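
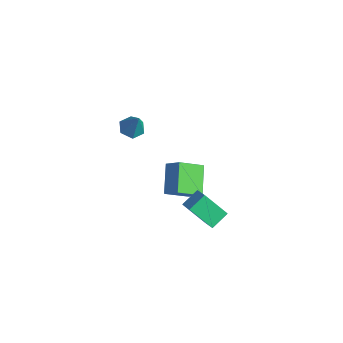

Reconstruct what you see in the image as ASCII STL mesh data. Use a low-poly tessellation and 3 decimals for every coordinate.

solid 
facet normal -0.674 0.460 0.578
outer loop
vertex 0.41 2.697 2.746
vertex 0.651 4.186 1.841
vertex -0.519 2.354 1.935
endloop
endfacet
facet normal -0.137 -0.847 0.514
outer loop
vertex 0.829 1.434 0.779
vertex 0.41 2.697 2.746
vertex -0.519 2.354 1.935
endloop
endfacet
facet normal -0.674 0.460 0.578
outer loop
vertex -0.519 2.354 1.935
vertex 0.651 4.186 1.841
vertex -0.278 3.844 1.03
endloop
endfacet
facet normal -0.726 -0.267 -0.634
outer loop
vertex -0.278 3.844 1.03
vertex 0.829 1.434 0.779
vertex -0.519 2.354 1.935
endloop
endfacet
facet normal 0.726 0.268 0.634
outer loop
vertex 0.41 2.697 2.746
vertex 1.999 3.266 0.685
vertex 0.651 4.186 1.841
endloop
endfacet
facet normal -0.137 -0.847 0.514
outer loop
vertex 1.758 1.776 1.59
vertex 0.41 2.697 2.746
vertex 0.829 1.434 0.779
endloop
endfacet
facet normal 0.726 0.267 0.634
outer loop
vertex 1.758 1.776 1.59
vertex 1.999 3.266 0.685
vertex 0.41 2.697 2.746
endloop
endfacet
facet normal 0.137 0.847 -0.514
outer loop
vertex 0.651 4.186 1.841
vertex 1.999 3.266 0.685
vertex -0.278 3.844 1.03
endloop
endfacet
facet normal -0.726 -0.268 -0.633
outer loop
vertex 1.07 2.923 -0.126
vertex 0.829 1.434 0.779
vertex -0.278 3.844 1.03
endloop
endfacet
facet normal 0.137 0.846 -0.515
outer loop
vertex -0.278 3.844 1.03
vertex 1.999 3.266 0.685
vertex 1.07 2.923 -0.126
endloop
endfacet
facet normal 0.674 -0.460 -0.578
outer loop
vertex 1.07 2.923 -0.126
vertex 1.758 1.776 1.59
vertex 0.829 1.434 0.779
endloop
endfacet
facet normal 0.674 -0.460 -0.578
outer loop
vertex 1.999 3.266 0.685
vertex 1.758 1.776 1.59
vertex 1.07 2.923 -0.126
endloop
endfacet
facet normal -0.845 0.150 -0.513
outer loop
vertex 2.487 2.619 2.03
vertex 3.47 3.517 0.674
vertex 2.657 1.533 1.434
endloop
endfacet
facet normal -0.517 -0.473 0.714
outer loop
vertex 3.73 1.343 2.086
vertex 2.487 2.619 2.03
vertex 2.657 1.533 1.434
endloop
endfacet
facet normal -0.845 0.150 -0.513
outer loop
vertex 2.657 1.533 1.434
vertex 3.47 3.517 0.674
vertex 3.639 2.431 0.078
endloop
endfacet
facet normal 0.136 -0.868 -0.477
outer loop
vertex 3.639 2.431 0.078
vertex 3.73 1.343 2.086
vertex 2.657 1.533 1.434
endloop
endfacet
facet normal -0.136 0.869 0.477
outer loop
vertex 2.487 2.619 2.03
vertex 4.543 3.327 1.326
vertex 3.47 3.517 0.674
endloop
endfacet
facet normal -0.517 -0.472 0.714
outer loop
vertex 3.561 2.429 2.682
vertex 2.487 2.619 2.03
vertex 3.73 1.343 2.086
endloop
endfacet
facet normal -0.136 0.868 0.477
outer loop
vertex 3.561 2.429 2.682
vertex 4.543 3.327 1.326
vertex 2.487 2.619 2.03
endloop
endfacet
facet normal 0.517 0.472 -0.714
outer loop
vertex 3.47 3.517 0.674
vertex 4.543 3.327 1.326
vertex 3.639 2.431 0.078
endloop
endfacet
facet normal 0.136 -0.868 -0.477
outer loop
vertex 4.713 2.241 0.73
vertex 3.73 1.343 2.086
vertex 3.639 2.431 0.078
endloop
endfacet
facet normal 0.517 0.473 -0.714
outer loop
vertex 3.639 2.431 0.078
vertex 4.543 3.327 1.326
vertex 4.713 2.241 0.73
endloop
endfacet
facet normal 0.845 -0.150 0.513
outer loop
vertex 4.713 2.241 0.73
vertex 3.561 2.429 2.682
vertex 3.73 1.343 2.086
endloop
endfacet
facet normal 0.845 -0.149 0.513
outer loop
vertex 4.543 3.327 1.326
vertex 3.561 2.429 2.682
vertex 4.713 2.241 0.73
endloop
endfacet
facet normal -0.432 -0.051 -0.900
outer loop
vertex -3.588 2.697 1.957
vertex -4.177 2.217 2.267
vertex -4.27 3.032 2.265
endloop
endfacet
facet normal 0.491 0.858 0.154
outer loop
vertex -3.588 2.697 1.957
vertex -4.27 3.032 2.265
vertex -3.463 2.303 3.753
endloop
endfacet
facet normal -0.432 -0.051 -0.900
outer loop
vertex -4.27 3.032 2.265
vertex -4.177 2.217 2.267
vertex -4.859 2.552 2.575
endloop
endfacet
facet normal -0.331 0.764 0.554
outer loop
vertex -4.27 3.032 2.265
vertex -4.859 2.552 2.575
vertex -3.463 2.303 3.753
endloop
endfacet
facet normal -0.433 -0.053 -0.900
outer loop
vertex -4.859 2.552 2.575
vertex -4.177 2.217 2.267
vertex -4.765 1.737 2.578
endloop
endfacet
facet normal -0.651 -0.072 0.756
outer loop
vertex -4.859 2.552 2.575
vertex -4.765 1.737 2.578
vertex -3.463 2.303 3.753
endloop
endfacet
facet normal -0.433 -0.052 -0.900
outer loop
vertex -4.765 1.737 2.578
vertex -4.177 2.217 2.267
vertex -4.083 1.402 2.269
endloop
endfacet
facet normal -0.148 -0.817 0.558
outer loop
vertex -4.765 1.737 2.578
vertex -4.083 1.402 2.269
vertex -3.463 2.303 3.753
endloop
endfacet
facet normal -0.432 -0.052 -0.900
outer loop
vertex -4.083 1.402 2.269
vertex -4.177 2.217 2.267
vertex -3.495 1.882 1.959
endloop
endfacet
facet normal 0.673 -0.723 0.158
outer loop
vertex -4.083 1.402 2.269
vertex -3.495 1.882 1.959
vertex -3.463 2.303 3.753
endloop
endfacet
facet normal -0.432 -0.051 -0.900
outer loop
vertex -3.495 1.882 1.959
vertex -4.177 2.217 2.267
vertex -3.588 2.697 1.957
endloop
endfacet
facet normal 0.993 0.113 -0.044
outer loop
vertex -3.495 1.882 1.959
vertex -3.588 2.697 1.957
vertex -3.463 2.303 3.753
endloop
endfacet

endsolid


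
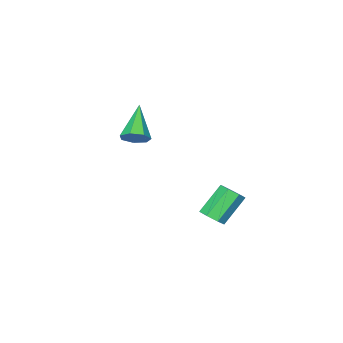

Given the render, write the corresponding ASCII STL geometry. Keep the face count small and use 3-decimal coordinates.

solid 
facet normal 0.583 0.508 -0.634
outer loop
vertex 3.199 -2.97 0.854
vertex 2.721 -3.142 0.276
vertex 2.704 -2.534 0.748
endloop
endfacet
facet normal 0.139 0.380 0.915
outer loop
vertex 3.199 -2.97 0.854
vertex 2.704 -2.534 0.748
vertex 1.459 -4.238 1.644
endloop
endfacet
facet normal 0.584 0.508 -0.633
outer loop
vertex 2.704 -2.534 0.748
vertex 2.721 -3.142 0.276
vertex 2.222 -2.555 0.287
endloop
endfacet
facet normal -0.531 0.665 0.525
outer loop
vertex 2.704 -2.534 0.748
vertex 2.222 -2.555 0.287
vertex 1.459 -4.238 1.644
endloop
endfacet
facet normal 0.584 0.508 -0.633
outer loop
vertex 2.222 -2.555 0.287
vertex 2.721 -3.142 0.276
vertex 2.115 -3.018 -0.183
endloop
endfacet
facet normal -0.936 0.332 -0.114
outer loop
vertex 2.222 -2.555 0.287
vertex 2.115 -3.018 -0.183
vertex 1.459 -4.238 1.644
endloop
endfacet
facet normal 0.584 0.508 -0.634
outer loop
vertex 2.115 -3.018 -0.183
vertex 2.721 -3.142 0.276
vertex 2.464 -3.574 -0.307
endloop
endfacet
facet normal -0.770 -0.367 -0.522
outer loop
vertex 2.115 -3.018 -0.183
vertex 2.464 -3.574 -0.307
vertex 1.459 -4.238 1.644
endloop
endfacet
facet normal 0.584 0.508 -0.634
outer loop
vertex 2.464 -3.574 -0.307
vertex 2.721 -3.142 0.276
vertex 3.006 -3.804 0.008
endloop
endfacet
facet normal -0.158 -0.907 -0.390
outer loop
vertex 2.464 -3.574 -0.307
vertex 3.006 -3.804 0.008
vertex 1.459 -4.238 1.644
endloop
endfacet
facet normal 0.584 0.508 -0.633
outer loop
vertex 3.006 -3.804 0.008
vertex 2.721 -3.142 0.276
vertex 3.333 -3.536 0.525
endloop
endfacet
facet normal 0.438 -0.881 0.180
outer loop
vertex 3.006 -3.804 0.008
vertex 3.333 -3.536 0.525
vertex 1.459 -4.238 1.644
endloop
endfacet
facet normal 0.584 0.507 -0.634
outer loop
vertex 3.333 -3.536 0.525
vertex 2.721 -3.142 0.276
vertex 3.199 -2.97 0.854
endloop
endfacet
facet normal 0.570 -0.308 0.762
outer loop
vertex 3.333 -3.536 0.525
vertex 3.199 -2.97 0.854
vertex 1.459 -4.238 1.644
endloop
endfacet
facet normal 0.677 -0.068 -0.733
outer loop
vertex 3.8 2.374 -1.798
vertex 3.412 2.769 -2.193
vertex 3.902 2.954 -1.758
endloop
endfacet
facet normal 0.716 -0.173 0.677
outer loop
vertex 3.8 2.374 -1.798
vertex 3.902 2.954 -1.758
vertex 2.596 2.495 -0.493
endloop
endfacet
facet normal 0.716 -0.173 0.677
outer loop
vertex 2.596 2.495 -0.493
vertex 3.902 2.954 -1.758
vertex 2.698 3.075 -0.453
endloop
endfacet
facet normal -0.676 0.068 0.734
outer loop
vertex 2.596 2.495 -0.493
vertex 2.698 3.075 -0.453
vertex 2.208 2.891 -0.887
endloop
endfacet
facet normal 0.677 -0.069 -0.733
outer loop
vertex 3.902 2.954 -1.758
vertex 3.412 2.769 -2.193
vertex 3.635 3.395 -2.046
endloop
endfacet
facet normal 0.581 0.661 0.474
outer loop
vertex 3.902 2.954 -1.758
vertex 3.635 3.395 -2.046
vertex 2.698 3.075 -0.453
endloop
endfacet
facet normal 0.581 0.661 0.475
outer loop
vertex 2.698 3.075 -0.453
vertex 3.635 3.395 -2.046
vertex 2.431 3.516 -0.74
endloop
endfacet
facet normal -0.676 0.068 0.734
outer loop
vertex 2.698 3.075 -0.453
vertex 2.431 3.516 -0.74
vertex 2.208 2.891 -0.887
endloop
endfacet
facet normal 0.676 -0.069 -0.734
outer loop
vertex 3.635 3.395 -2.046
vertex 3.412 2.769 -2.193
vertex 3.2 3.365 -2.444
endloop
endfacet
facet normal 0.009 0.996 -0.084
outer loop
vertex 3.635 3.395 -2.046
vertex 3.2 3.365 -2.444
vertex 2.431 3.516 -0.74
endloop
endfacet
facet normal 0.009 0.996 -0.084
outer loop
vertex 2.431 3.516 -0.74
vertex 3.2 3.365 -2.444
vertex 1.996 3.486 -1.138
endloop
endfacet
facet normal -0.676 0.069 0.734
outer loop
vertex 2.431 3.516 -0.74
vertex 1.996 3.486 -1.138
vertex 2.208 2.891 -0.887
endloop
endfacet
facet normal 0.676 -0.068 -0.733
outer loop
vertex 3.2 3.365 -2.444
vertex 3.412 2.769 -2.193
vertex 2.925 2.886 -2.653
endloop
endfacet
facet normal -0.571 0.581 -0.580
outer loop
vertex 3.2 3.365 -2.444
vertex 2.925 2.886 -2.653
vertex 1.996 3.486 -1.138
endloop
endfacet
facet normal -0.570 0.582 -0.580
outer loop
vertex 1.996 3.486 -1.138
vertex 2.925 2.886 -2.653
vertex 1.721 3.008 -1.347
endloop
endfacet
facet normal -0.676 0.068 0.733
outer loop
vertex 1.996 3.486 -1.138
vertex 1.721 3.008 -1.347
vertex 2.208 2.891 -0.887
endloop
endfacet
facet normal 0.676 -0.069 -0.733
outer loop
vertex 2.925 2.886 -2.653
vertex 3.412 2.769 -2.193
vertex 3.017 2.32 -2.515
endloop
endfacet
facet normal -0.720 -0.273 -0.638
outer loop
vertex 2.925 2.886 -2.653
vertex 3.017 2.32 -2.515
vertex 1.721 3.008 -1.347
endloop
endfacet
facet normal -0.720 -0.271 -0.639
outer loop
vertex 1.721 3.008 -1.347
vertex 3.017 2.32 -2.515
vertex 1.813 2.441 -1.21
endloop
endfacet
facet normal -0.676 0.067 0.733
outer loop
vertex 1.721 3.008 -1.347
vertex 1.813 2.441 -1.21
vertex 2.208 2.891 -0.887
endloop
endfacet
facet normal 0.676 -0.069 -0.734
outer loop
vertex 3.017 2.32 -2.515
vertex 3.412 2.769 -2.193
vertex 3.406 2.092 -2.135
endloop
endfacet
facet normal -0.327 -0.920 -0.217
outer loop
vertex 3.017 2.32 -2.515
vertex 3.406 2.092 -2.135
vertex 1.813 2.441 -1.21
endloop
endfacet
facet normal -0.327 -0.920 -0.217
outer loop
vertex 1.813 2.441 -1.21
vertex 3.406 2.092 -2.135
vertex 2.202 2.213 -0.83
endloop
endfacet
facet normal -0.677 0.068 0.733
outer loop
vertex 1.813 2.441 -1.21
vertex 2.202 2.213 -0.83
vertex 2.208 2.891 -0.887
endloop
endfacet
facet normal 0.676 -0.069 -0.733
outer loop
vertex 3.406 2.092 -2.135
vertex 3.412 2.769 -2.193
vertex 3.8 2.374 -1.798
endloop
endfacet
facet normal 0.312 -0.876 0.369
outer loop
vertex 3.406 2.092 -2.135
vertex 3.8 2.374 -1.798
vertex 2.202 2.213 -0.83
endloop
endfacet
facet normal 0.312 -0.876 0.369
outer loop
vertex 2.202 2.213 -0.83
vertex 3.8 2.374 -1.798
vertex 2.596 2.495 -0.493
endloop
endfacet
facet normal -0.676 0.068 0.734
outer loop
vertex 2.202 2.213 -0.83
vertex 2.596 2.495 -0.493
vertex 2.208 2.891 -0.887
endloop
endfacet

endsolid


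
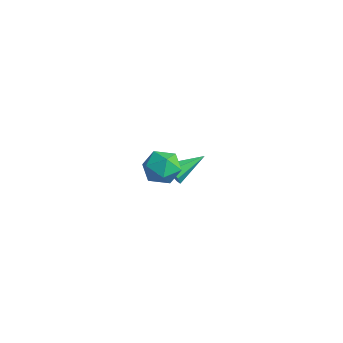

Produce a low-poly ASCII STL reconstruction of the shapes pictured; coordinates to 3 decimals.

solid 
facet normal -0.956 -0.019 0.293
outer loop
vertex 2.921 -3.481 3.138
vertex 2.922 -4.394 3.082
vertex 3.154 -3.984 3.866
endloop
endfacet
facet normal -0.615 0.542 0.572
outer loop
vertex 2.921 -3.481 3.138
vertex 3.154 -3.984 3.866
vertex 3.629 -3.229 3.661
endloop
endfacet
facet normal -0.357 0.934 0.033
outer loop
vertex 2.921 -3.481 3.138
vertex 3.629 -3.229 3.661
vertex 3.69 -3.173 2.75
endloop
endfacet
facet normal -0.538 0.613 -0.579
outer loop
vertex 2.921 -3.481 3.138
vertex 3.69 -3.173 2.75
vertex 3.254 -3.893 2.392
endloop
endfacet
facet normal -0.908 0.025 -0.419
outer loop
vertex 2.921 -3.481 3.138
vertex 3.254 -3.893 2.392
vertex 2.922 -4.394 3.082
endloop
endfacet
facet normal -0.064 0.299 0.952
outer loop
vertex 3.629 -3.229 3.661
vertex 3.154 -3.984 3.866
vertex 4.066 -3.987 3.928
endloop
endfacet
facet normal -0.615 -0.610 0.501
outer loop
vertex 3.154 -3.984 3.866
vertex 2.922 -4.394 3.082
vertex 3.63 -4.707 3.57
endloop
endfacet
facet normal -0.537 -0.538 -0.649
outer loop
vertex 2.922 -4.394 3.082
vertex 3.254 -3.893 2.392
vertex 3.691 -4.651 2.659
endloop
endfacet
facet normal 0.063 0.413 -0.908
outer loop
vertex 3.254 -3.893 2.392
vertex 3.69 -3.173 2.75
vertex 4.166 -3.896 2.454
endloop
endfacet
facet normal 0.356 0.931 0.081
outer loop
vertex 3.69 -3.173 2.75
vertex 3.629 -3.229 3.661
vertex 4.398 -3.486 3.238
endloop
endfacet
facet normal 0.538 -0.613 0.579
outer loop
vertex 4.399 -4.399 3.182
vertex 4.066 -3.987 3.928
vertex 3.63 -4.707 3.57
endloop
endfacet
facet normal 0.357 -0.934 -0.033
outer loop
vertex 4.399 -4.399 3.182
vertex 3.63 -4.707 3.57
vertex 3.691 -4.651 2.659
endloop
endfacet
facet normal 0.615 -0.542 -0.572
outer loop
vertex 4.399 -4.399 3.182
vertex 3.691 -4.651 2.659
vertex 4.166 -3.896 2.454
endloop
endfacet
facet normal 0.956 0.019 -0.293
outer loop
vertex 4.399 -4.399 3.182
vertex 4.166 -3.896 2.454
vertex 4.398 -3.486 3.238
endloop
endfacet
facet normal 0.908 -0.025 0.419
outer loop
vertex 4.399 -4.399 3.182
vertex 4.398 -3.486 3.238
vertex 4.066 -3.987 3.928
endloop
endfacet
facet normal -0.063 -0.413 0.908
outer loop
vertex 3.63 -4.707 3.57
vertex 4.066 -3.987 3.928
vertex 3.154 -3.984 3.866
endloop
endfacet
facet normal -0.356 -0.931 -0.081
outer loop
vertex 3.691 -4.651 2.659
vertex 3.63 -4.707 3.57
vertex 2.922 -4.394 3.082
endloop
endfacet
facet normal 0.064 -0.299 -0.952
outer loop
vertex 4.166 -3.896 2.454
vertex 3.691 -4.651 2.659
vertex 3.254 -3.893 2.392
endloop
endfacet
facet normal 0.615 0.610 -0.501
outer loop
vertex 4.398 -3.486 3.238
vertex 4.166 -3.896 2.454
vertex 3.69 -3.173 2.75
endloop
endfacet
facet normal 0.537 0.538 0.649
outer loop
vertex 4.066 -3.987 3.928
vertex 4.398 -3.486 3.238
vertex 3.629 -3.229 3.661
endloop
endfacet
facet normal -0.147 -0.919 -0.365
outer loop
vertex -1.503 0.239 -2.134
vertex -1.781 0.502 -2.684
vertex -1.137 0.354 -2.571
endloop
endfacet
facet normal 0.770 -0.026 0.638
outer loop
vertex -1.503 0.239 -2.134
vertex -1.137 0.354 -2.571
vertex -1.519 2.138 -2.036
endloop
endfacet
facet normal -0.147 -0.919 -0.364
outer loop
vertex -1.137 0.354 -2.571
vertex -1.781 0.502 -2.684
vertex -1.256 0.58 -3.093
endloop
endfacet
facet normal 0.964 0.241 -0.115
outer loop
vertex -1.137 0.354 -2.571
vertex -1.256 0.58 -3.093
vertex -1.519 2.138 -2.036
endloop
endfacet
facet normal -0.147 -0.920 -0.364
outer loop
vertex -1.256 0.58 -3.093
vertex -1.781 0.502 -2.684
vertex -1.77 0.747 -3.308
endloop
endfacet
facet normal 0.468 0.549 -0.693
outer loop
vertex -1.256 0.58 -3.093
vertex -1.77 0.747 -3.308
vertex -1.519 2.138 -2.036
endloop
endfacet
facet normal -0.147 -0.920 -0.364
outer loop
vertex -1.77 0.747 -3.308
vertex -1.781 0.502 -2.684
vertex -2.292 0.729 -3.052
endloop
endfacet
facet normal -0.347 0.666 -0.660
outer loop
vertex -1.77 0.747 -3.308
vertex -2.292 0.729 -3.052
vertex -1.519 2.138 -2.036
endloop
endfacet
facet normal -0.146 -0.920 -0.364
outer loop
vertex -2.292 0.729 -3.052
vertex -1.781 0.502 -2.684
vertex -2.429 0.54 -2.52
endloop
endfacet
facet normal -0.863 0.504 -0.043
outer loop
vertex -2.292 0.729 -3.052
vertex -2.429 0.54 -2.52
vertex -1.519 2.138 -2.036
endloop
endfacet
facet normal -0.146 -0.920 -0.365
outer loop
vertex -2.429 0.54 -2.52
vertex -1.781 0.502 -2.684
vertex -2.078 0.322 -2.111
endloop
endfacet
facet normal -0.695 0.185 0.695
outer loop
vertex -2.429 0.54 -2.52
vertex -2.078 0.322 -2.111
vertex -1.519 2.138 -2.036
endloop
endfacet
facet normal -0.147 -0.919 -0.365
outer loop
vertex -2.078 0.322 -2.111
vertex -1.781 0.502 -2.684
vertex -1.503 0.239 -2.134
endloop
endfacet
facet normal 0.033 -0.051 0.998
outer loop
vertex -2.078 0.322 -2.111
vertex -1.503 0.239 -2.134
vertex -1.519 2.138 -2.036
endloop
endfacet

endsolid


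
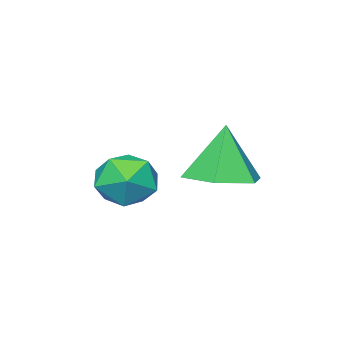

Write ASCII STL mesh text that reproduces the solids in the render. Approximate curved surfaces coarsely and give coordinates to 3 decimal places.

solid 
facet normal -0.759 0.150 0.633
outer loop
vertex 2.71 2.085 2.762
vertex 3.07 1.46 3.342
vertex 3.308 2.351 3.416
endloop
endfacet
facet normal -0.616 0.743 0.261
outer loop
vertex 2.71 2.085 2.762
vertex 3.308 2.351 3.416
vertex 3.369 2.702 2.562
endloop
endfacet
facet normal -0.683 0.590 -0.431
outer loop
vertex 2.71 2.085 2.762
vertex 3.369 2.702 2.562
vertex 3.168 2.029 1.96
endloop
endfacet
facet normal -0.867 -0.098 -0.488
outer loop
vertex 2.71 2.085 2.762
vertex 3.168 2.029 1.96
vertex 2.983 1.261 2.442
endloop
endfacet
facet normal -0.914 -0.369 0.170
outer loop
vertex 2.71 2.085 2.762
vertex 2.983 1.261 2.442
vertex 3.07 1.46 3.342
endloop
endfacet
facet normal 0.064 0.921 0.383
outer loop
vertex 3.369 2.702 2.562
vertex 3.308 2.351 3.416
vertex 4.137 2.459 3.018
endloop
endfacet
facet normal -0.167 -0.037 0.985
outer loop
vertex 3.308 2.351 3.416
vertex 3.07 1.46 3.342
vertex 3.952 1.691 3.5
endloop
endfacet
facet normal -0.417 -0.878 0.234
outer loop
vertex 3.07 1.46 3.342
vertex 2.983 1.261 2.442
vertex 3.751 1.018 2.898
endloop
endfacet
facet normal -0.342 -0.439 -0.831
outer loop
vertex 2.983 1.261 2.442
vertex 3.168 2.029 1.96
vertex 3.812 1.369 2.044
endloop
endfacet
facet normal -0.044 0.673 -0.738
outer loop
vertex 3.168 2.029 1.96
vertex 3.369 2.702 2.562
vertex 4.05 2.26 2.118
endloop
endfacet
facet normal 0.867 0.098 0.488
outer loop
vertex 4.41 1.635 2.698
vertex 4.137 2.459 3.018
vertex 3.952 1.691 3.5
endloop
endfacet
facet normal 0.683 -0.590 0.431
outer loop
vertex 4.41 1.635 2.698
vertex 3.952 1.691 3.5
vertex 3.751 1.018 2.898
endloop
endfacet
facet normal 0.616 -0.743 -0.261
outer loop
vertex 4.41 1.635 2.698
vertex 3.751 1.018 2.898
vertex 3.812 1.369 2.044
endloop
endfacet
facet normal 0.759 -0.150 -0.633
outer loop
vertex 4.41 1.635 2.698
vertex 3.812 1.369 2.044
vertex 4.05 2.26 2.118
endloop
endfacet
facet normal 0.914 0.369 -0.170
outer loop
vertex 4.41 1.635 2.698
vertex 4.05 2.26 2.118
vertex 4.137 2.459 3.018
endloop
endfacet
facet normal 0.342 0.439 0.831
outer loop
vertex 3.952 1.691 3.5
vertex 4.137 2.459 3.018
vertex 3.308 2.351 3.416
endloop
endfacet
facet normal 0.044 -0.673 0.738
outer loop
vertex 3.751 1.018 2.898
vertex 3.952 1.691 3.5
vertex 3.07 1.46 3.342
endloop
endfacet
facet normal -0.064 -0.921 -0.383
outer loop
vertex 3.812 1.369 2.044
vertex 3.751 1.018 2.898
vertex 2.983 1.261 2.442
endloop
endfacet
facet normal 0.167 0.037 -0.985
outer loop
vertex 4.05 2.26 2.118
vertex 3.812 1.369 2.044
vertex 3.168 2.029 1.96
endloop
endfacet
facet normal 0.417 0.878 -0.234
outer loop
vertex 4.137 2.459 3.018
vertex 4.05 2.26 2.118
vertex 3.369 2.702 2.562
endloop
endfacet
facet normal 0.196 0.079 -0.977
outer loop
vertex 3.42 3.51 3.231
vertex 2.539 3.984 3.093
vertex 3.372 4.516 3.303
endloop
endfacet
facet normal 0.771 -0.009 0.637
outer loop
vertex 3.42 3.51 3.231
vertex 3.372 4.516 3.303
vertex 2.221 3.856 4.687
endloop
endfacet
facet normal 0.196 0.079 -0.977
outer loop
vertex 3.372 4.516 3.303
vertex 2.539 3.984 3.093
vertex 2.491 4.991 3.165
endloop
endfacet
facet normal 0.303 0.737 0.604
outer loop
vertex 3.372 4.516 3.303
vertex 2.491 4.991 3.165
vertex 2.221 3.856 4.687
endloop
endfacet
facet normal 0.196 0.079 -0.977
outer loop
vertex 2.491 4.991 3.165
vertex 2.539 3.984 3.093
vertex 1.658 4.459 2.955
endloop
endfacet
facet normal -0.561 0.708 0.429
outer loop
vertex 2.491 4.991 3.165
vertex 1.658 4.459 2.955
vertex 2.221 3.856 4.687
endloop
endfacet
facet normal 0.195 0.078 -0.978
outer loop
vertex 1.658 4.459 2.955
vertex 2.539 3.984 3.093
vertex 1.707 3.452 2.884
endloop
endfacet
facet normal -0.955 -0.067 0.287
outer loop
vertex 1.658 4.459 2.955
vertex 1.707 3.452 2.884
vertex 2.221 3.856 4.687
endloop
endfacet
facet normal 0.195 0.079 -0.978
outer loop
vertex 1.707 3.452 2.884
vertex 2.539 3.984 3.093
vertex 2.588 2.978 3.022
endloop
endfacet
facet normal -0.487 -0.812 0.321
outer loop
vertex 1.707 3.452 2.884
vertex 2.588 2.978 3.022
vertex 2.221 3.856 4.687
endloop
endfacet
facet normal 0.195 0.079 -0.978
outer loop
vertex 2.588 2.978 3.022
vertex 2.539 3.984 3.093
vertex 3.42 3.51 3.231
endloop
endfacet
facet normal 0.376 -0.783 0.496
outer loop
vertex 2.588 2.978 3.022
vertex 3.42 3.51 3.231
vertex 2.221 3.856 4.687
endloop
endfacet

endsolid


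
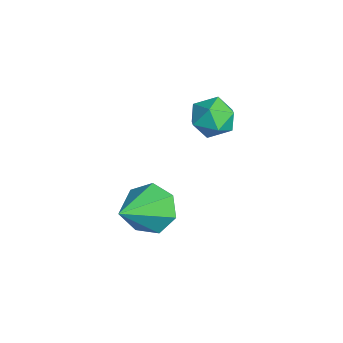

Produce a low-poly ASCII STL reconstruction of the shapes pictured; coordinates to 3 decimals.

solid 
facet normal -0.810 -0.586 -0.014
outer loop
vertex -1.919 3.686 0.473
vertex -1.576 3.218 0.199
vertex -1.614 3.255 0.838
endloop
endfacet
facet normal -0.832 -0.133 0.538
outer loop
vertex -1.919 3.686 0.473
vertex -1.614 3.255 0.838
vertex -1.608 3.876 1.001
endloop
endfacet
facet normal -0.799 0.532 0.280
outer loop
vertex -1.919 3.686 0.473
vertex -1.608 3.876 1.001
vertex -1.566 4.222 0.463
endloop
endfacet
facet normal -0.757 0.491 -0.432
outer loop
vertex -1.919 3.686 0.473
vertex -1.566 4.222 0.463
vertex -1.547 3.815 -0.033
endloop
endfacet
facet normal -0.764 -0.201 -0.613
outer loop
vertex -1.919 3.686 0.473
vertex -1.547 3.815 -0.033
vertex -1.576 3.218 0.199
endloop
endfacet
facet normal -0.251 -0.243 0.937
outer loop
vertex -1.608 3.876 1.001
vertex -1.614 3.255 0.838
vertex -1.073 3.525 1.053
endloop
endfacet
facet normal -0.217 -0.975 0.044
outer loop
vertex -1.614 3.255 0.838
vertex -1.576 3.218 0.199
vertex -1.054 3.118 0.557
endloop
endfacet
facet normal -0.141 -0.353 -0.925
outer loop
vertex -1.576 3.218 0.199
vertex -1.547 3.815 -0.033
vertex -1.012 3.464 0.019
endloop
endfacet
facet normal -0.130 0.764 -0.632
outer loop
vertex -1.547 3.815 -0.033
vertex -1.566 4.222 0.463
vertex -1.006 4.085 0.182
endloop
endfacet
facet normal -0.197 0.832 0.519
outer loop
vertex -1.566 4.222 0.463
vertex -1.608 3.876 1.001
vertex -1.044 4.122 0.821
endloop
endfacet
facet normal 0.757 -0.491 0.432
outer loop
vertex -0.701 3.654 0.547
vertex -1.073 3.525 1.053
vertex -1.054 3.118 0.557
endloop
endfacet
facet normal 0.799 -0.532 -0.280
outer loop
vertex -0.701 3.654 0.547
vertex -1.054 3.118 0.557
vertex -1.012 3.464 0.019
endloop
endfacet
facet normal 0.832 0.133 -0.538
outer loop
vertex -0.701 3.654 0.547
vertex -1.012 3.464 0.019
vertex -1.006 4.085 0.182
endloop
endfacet
facet normal 0.810 0.586 0.014
outer loop
vertex -0.701 3.654 0.547
vertex -1.006 4.085 0.182
vertex -1.044 4.122 0.821
endloop
endfacet
facet normal 0.764 0.201 0.613
outer loop
vertex -0.701 3.654 0.547
vertex -1.044 4.122 0.821
vertex -1.073 3.525 1.053
endloop
endfacet
facet normal 0.130 -0.764 0.632
outer loop
vertex -1.054 3.118 0.557
vertex -1.073 3.525 1.053
vertex -1.614 3.255 0.838
endloop
endfacet
facet normal 0.197 -0.832 -0.519
outer loop
vertex -1.012 3.464 0.019
vertex -1.054 3.118 0.557
vertex -1.576 3.218 0.199
endloop
endfacet
facet normal 0.251 0.243 -0.937
outer loop
vertex -1.006 4.085 0.182
vertex -1.012 3.464 0.019
vertex -1.547 3.815 -0.033
endloop
endfacet
facet normal 0.217 0.975 -0.044
outer loop
vertex -1.044 4.122 0.821
vertex -1.006 4.085 0.182
vertex -1.566 4.222 0.463
endloop
endfacet
facet normal 0.141 0.353 0.925
outer loop
vertex -1.073 3.525 1.053
vertex -1.044 4.122 0.821
vertex -1.608 3.876 1.001
endloop
endfacet
facet normal -0.581 0.571 -0.580
outer loop
vertex 1.571 2.101 -0.315
vertex 1.086 1.597 -0.325
vertex 1.155 2.127 0.127
endloop
endfacet
facet normal 0.622 0.553 0.553
outer loop
vertex 1.571 2.101 -0.315
vertex 1.155 2.127 0.127
vertex 2.014 0.683 0.605
endloop
endfacet
facet normal -0.581 0.571 -0.580
outer loop
vertex 1.155 2.127 0.127
vertex 1.086 1.597 -0.325
vertex 0.687 1.754 0.229
endloop
endfacet
facet normal -0.030 0.298 0.954
outer loop
vertex 1.155 2.127 0.127
vertex 0.687 1.754 0.229
vertex 2.014 0.683 0.605
endloop
endfacet
facet normal -0.581 0.570 -0.580
outer loop
vertex 0.687 1.754 0.229
vertex 1.086 1.597 -0.325
vertex 0.519 1.262 -0.086
endloop
endfacet
facet normal -0.500 -0.340 0.797
outer loop
vertex 0.687 1.754 0.229
vertex 0.519 1.262 -0.086
vertex 2.014 0.683 0.605
endloop
endfacet
facet normal -0.582 0.571 -0.580
outer loop
vertex 0.519 1.262 -0.086
vertex 1.086 1.597 -0.325
vertex 0.777 1.022 -0.581
endloop
endfacet
facet normal -0.433 -0.879 0.200
outer loop
vertex 0.519 1.262 -0.086
vertex 0.777 1.022 -0.581
vertex 2.014 0.683 0.605
endloop
endfacet
facet normal -0.580 0.571 -0.581
outer loop
vertex 0.777 1.022 -0.581
vertex 1.086 1.597 -0.325
vertex 1.268 1.215 -0.882
endloop
endfacet
facet normal 0.121 -0.914 -0.388
outer loop
vertex 0.777 1.022 -0.581
vertex 1.268 1.215 -0.882
vertex 2.014 0.683 0.605
endloop
endfacet
facet normal -0.580 0.571 -0.581
outer loop
vertex 1.268 1.215 -0.882
vertex 1.086 1.597 -0.325
vertex 1.622 1.695 -0.764
endloop
endfacet
facet normal 0.743 -0.419 -0.522
outer loop
vertex 1.268 1.215 -0.882
vertex 1.622 1.695 -0.764
vertex 2.014 0.683 0.605
endloop
endfacet
facet normal -0.580 0.570 -0.581
outer loop
vertex 1.622 1.695 -0.764
vertex 1.086 1.597 -0.325
vertex 1.571 2.101 -0.315
endloop
endfacet
facet normal 0.966 0.235 -0.103
outer loop
vertex 1.622 1.695 -0.764
vertex 1.571 2.101 -0.315
vertex 2.014 0.683 0.605
endloop
endfacet

endsolid


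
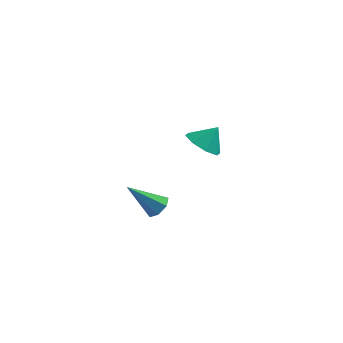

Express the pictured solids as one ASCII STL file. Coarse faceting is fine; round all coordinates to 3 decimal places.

solid 
facet normal 0.692 0.136 -0.709
outer loop
vertex -0.134 -2.411 -1.797
vertex -0.523 -2.641 -2.221
vertex -0.453 -2.052 -2.04
endloop
endfacet
facet normal 0.186 0.659 0.729
outer loop
vertex -0.134 -2.411 -1.797
vertex -0.453 -2.052 -2.04
vertex -1.757 -2.879 -0.959
endloop
endfacet
facet normal 0.694 0.135 -0.707
outer loop
vertex -0.453 -2.052 -2.04
vertex -0.523 -2.641 -2.221
vertex -0.824 -2.137 -2.42
endloop
endfacet
facet normal -0.405 0.893 0.195
outer loop
vertex -0.453 -2.052 -2.04
vertex -0.824 -2.137 -2.42
vertex -1.757 -2.879 -0.959
endloop
endfacet
facet normal 0.692 0.133 -0.710
outer loop
vertex -0.824 -2.137 -2.42
vertex -0.523 -2.641 -2.221
vertex -0.97 -2.601 -2.649
endloop
endfacet
facet normal -0.845 0.426 -0.324
outer loop
vertex -0.824 -2.137 -2.42
vertex -0.97 -2.601 -2.649
vertex -1.757 -2.879 -0.959
endloop
endfacet
facet normal 0.692 0.133 -0.710
outer loop
vertex -0.97 -2.601 -2.649
vertex -0.523 -2.641 -2.221
vertex -0.779 -3.096 -2.556
endloop
endfacet
facet normal -0.807 -0.394 -0.440
outer loop
vertex -0.97 -2.601 -2.649
vertex -0.779 -3.096 -2.556
vertex -1.757 -2.879 -0.959
endloop
endfacet
facet normal 0.693 0.132 -0.709
outer loop
vertex -0.779 -3.096 -2.556
vertex -0.523 -2.641 -2.221
vertex -0.396 -3.248 -2.21
endloop
endfacet
facet normal -0.317 -0.946 -0.065
outer loop
vertex -0.779 -3.096 -2.556
vertex -0.396 -3.248 -2.21
vertex -1.757 -2.879 -0.959
endloop
endfacet
facet normal 0.694 0.132 -0.708
outer loop
vertex -0.396 -3.248 -2.21
vertex -0.523 -2.641 -2.221
vertex -0.109 -2.943 -1.872
endloop
endfacet
facet normal 0.256 -0.816 0.519
outer loop
vertex -0.396 -3.248 -2.21
vertex -0.109 -2.943 -1.872
vertex -1.757 -2.879 -0.959
endloop
endfacet
facet normal 0.694 0.132 -0.708
outer loop
vertex -0.109 -2.943 -1.872
vertex -0.523 -2.641 -2.221
vertex -0.134 -2.411 -1.797
endloop
endfacet
facet normal 0.479 -0.100 0.872
outer loop
vertex -0.109 -2.943 -1.872
vertex -0.134 -2.411 -1.797
vertex -1.757 -2.879 -0.959
endloop
endfacet
facet normal -0.524 -0.367 -0.769
outer loop
vertex 1.134 2.391 -2.665
vertex 0.416 2.957 -2.446
vertex 1.175 3.028 -2.997
endloop
endfacet
facet normal 0.994 -0.009 0.106
outer loop
vertex 1.134 2.391 -2.665
vertex 1.175 3.028 -2.997
vertex 1.024 3.383 -1.554
endloop
endfacet
facet normal -0.524 -0.367 -0.769
outer loop
vertex 1.175 3.028 -2.997
vertex 0.416 2.957 -2.446
vertex 0.771 3.624 -3.006
endloop
endfacet
facet normal 0.827 0.560 -0.051
outer loop
vertex 1.175 3.028 -2.997
vertex 0.771 3.624 -3.006
vertex 1.024 3.383 -1.554
endloop
endfacet
facet normal -0.524 -0.366 -0.769
outer loop
vertex 0.771 3.624 -3.006
vertex 0.416 2.957 -2.446
vertex 0.16 3.829 -2.687
endloop
endfacet
facet normal 0.359 0.929 0.092
outer loop
vertex 0.771 3.624 -3.006
vertex 0.16 3.829 -2.687
vertex 1.024 3.383 -1.554
endloop
endfacet
facet normal -0.524 -0.366 -0.769
outer loop
vertex 0.16 3.829 -2.687
vertex 0.416 2.957 -2.446
vertex -0.301 3.524 -2.227
endloop
endfacet
facet normal -0.135 0.883 0.450
outer loop
vertex 0.16 3.829 -2.687
vertex -0.301 3.524 -2.227
vertex 1.024 3.383 -1.554
endloop
endfacet
facet normal -0.524 -0.366 -0.769
outer loop
vertex -0.301 3.524 -2.227
vertex 0.416 2.957 -2.446
vertex -0.342 2.886 -1.895
endloop
endfacet
facet normal -0.367 0.448 0.815
outer loop
vertex -0.301 3.524 -2.227
vertex -0.342 2.886 -1.895
vertex 1.024 3.383 -1.554
endloop
endfacet
facet normal -0.524 -0.367 -0.769
outer loop
vertex -0.342 2.886 -1.895
vertex 0.416 2.957 -2.446
vertex 0.061 2.291 -1.886
endloop
endfacet
facet normal -0.199 -0.120 0.973
outer loop
vertex -0.342 2.886 -1.895
vertex 0.061 2.291 -1.886
vertex 1.024 3.383 -1.554
endloop
endfacet
facet normal -0.524 -0.367 -0.769
outer loop
vertex 0.061 2.291 -1.886
vertex 0.416 2.957 -2.446
vertex 0.673 2.086 -2.205
endloop
endfacet
facet normal 0.269 -0.489 0.830
outer loop
vertex 0.061 2.291 -1.886
vertex 0.673 2.086 -2.205
vertex 1.024 3.383 -1.554
endloop
endfacet
facet normal -0.524 -0.367 -0.769
outer loop
vertex 0.673 2.086 -2.205
vertex 0.416 2.957 -2.446
vertex 1.134 2.391 -2.665
endloop
endfacet
facet normal 0.763 -0.443 0.471
outer loop
vertex 0.673 2.086 -2.205
vertex 1.134 2.391 -2.665
vertex 1.024 3.383 -1.554
endloop
endfacet

endsolid


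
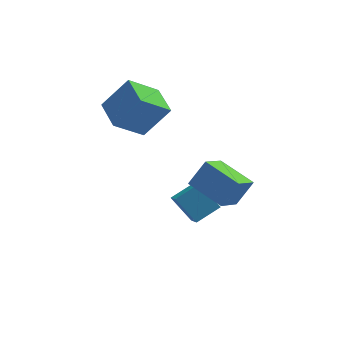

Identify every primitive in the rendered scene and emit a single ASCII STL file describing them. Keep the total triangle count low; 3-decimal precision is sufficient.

solid 
facet normal -0.585 0.455 0.672
outer loop
vertex 0.838 -2.229 -1.543
vertex 0.698 -0.86 -2.591
vertex -0.107 -2.707 -2.042
endloop
endfacet
facet normal 0.081 -0.792 0.605
outer loop
vertex 0.682 -3.32 -2.949
vertex 0.838 -2.229 -1.543
vertex -0.107 -2.707 -2.042
endloop
endfacet
facet normal -0.584 0.454 0.673
outer loop
vertex -0.107 -2.707 -2.042
vertex 0.698 -0.86 -2.591
vertex -0.247 -1.337 -3.089
endloop
endfacet
facet normal -0.807 -0.408 -0.426
outer loop
vertex -0.247 -1.337 -3.089
vertex 0.682 -3.32 -2.949
vertex -0.107 -2.707 -2.042
endloop
endfacet
facet normal 0.807 0.409 0.426
outer loop
vertex 0.838 -2.229 -1.543
vertex 1.487 -1.473 -3.498
vertex 0.698 -0.86 -2.591
endloop
endfacet
facet normal 0.081 -0.792 0.605
outer loop
vertex 1.627 -2.843 -2.451
vertex 0.838 -2.229 -1.543
vertex 0.682 -3.32 -2.949
endloop
endfacet
facet normal 0.808 0.408 0.426
outer loop
vertex 1.627 -2.843 -2.451
vertex 1.487 -1.473 -3.498
vertex 0.838 -2.229 -1.543
endloop
endfacet
facet normal -0.081 0.792 -0.605
outer loop
vertex 0.698 -0.86 -2.591
vertex 1.487 -1.473 -3.498
vertex -0.247 -1.337 -3.089
endloop
endfacet
facet normal -0.808 -0.408 -0.426
outer loop
vertex 0.542 -1.951 -3.997
vertex 0.682 -3.32 -2.949
vertex -0.247 -1.337 -3.089
endloop
endfacet
facet normal -0.081 0.792 -0.606
outer loop
vertex -0.247 -1.337 -3.089
vertex 1.487 -1.473 -3.498
vertex 0.542 -1.951 -3.997
endloop
endfacet
facet normal 0.584 -0.455 -0.672
outer loop
vertex 0.542 -1.951 -3.997
vertex 1.627 -2.843 -2.451
vertex 0.682 -3.32 -2.949
endloop
endfacet
facet normal 0.585 -0.454 -0.672
outer loop
vertex 1.487 -1.473 -3.498
vertex 1.627 -2.843 -2.451
vertex 0.542 -1.951 -3.997
endloop
endfacet
facet normal -0.531 -0.256 -0.808
outer loop
vertex 1.503 -5.06 -0.514
vertex 0.323 -3.959 -0.087
vertex 2.139 -4.098 -1.236
endloop
endfacet
facet normal 0.707 -0.659 -0.256
outer loop
vertex 2.797 -3.781 -0.233
vertex 1.503 -5.06 -0.514
vertex 2.139 -4.098 -1.236
endloop
endfacet
facet normal -0.531 -0.255 -0.808
outer loop
vertex 2.139 -4.098 -1.236
vertex 0.323 -3.959 -0.087
vertex 0.959 -2.997 -0.808
endloop
endfacet
facet normal 0.468 0.707 -0.530
outer loop
vertex 0.959 -2.997 -0.808
vertex 2.797 -3.781 -0.233
vertex 2.139 -4.098 -1.236
endloop
endfacet
facet normal -0.468 -0.707 0.530
outer loop
vertex 1.503 -5.06 -0.514
vertex 0.981 -3.642 0.916
vertex 0.323 -3.959 -0.087
endloop
endfacet
facet normal 0.707 -0.659 -0.256
outer loop
vertex 2.161 -4.743 0.488
vertex 1.503 -5.06 -0.514
vertex 2.797 -3.781 -0.233
endloop
endfacet
facet normal -0.467 -0.707 0.531
outer loop
vertex 2.161 -4.743 0.488
vertex 0.981 -3.642 0.916
vertex 1.503 -5.06 -0.514
endloop
endfacet
facet normal -0.707 0.659 0.256
outer loop
vertex 0.323 -3.959 -0.087
vertex 0.981 -3.642 0.916
vertex 0.959 -2.997 -0.808
endloop
endfacet
facet normal 0.468 0.707 -0.531
outer loop
vertex 1.617 -2.68 0.194
vertex 2.797 -3.781 -0.233
vertex 0.959 -2.997 -0.808
endloop
endfacet
facet normal -0.707 0.659 0.256
outer loop
vertex 0.959 -2.997 -0.808
vertex 0.981 -3.642 0.916
vertex 1.617 -2.68 0.194
endloop
endfacet
facet normal 0.531 0.255 0.808
outer loop
vertex 1.617 -2.68 0.194
vertex 2.161 -4.743 0.488
vertex 2.797 -3.781 -0.233
endloop
endfacet
facet normal 0.531 0.255 0.808
outer loop
vertex 0.981 -3.642 0.916
vertex 2.161 -4.743 0.488
vertex 1.617 -2.68 0.194
endloop
endfacet
facet normal -0.716 -0.328 0.616
outer loop
vertex -1.378 -0.663 2.272
vertex -1.835 0.729 2.483
vertex -2.454 -0.814 0.939
endloop
endfacet
facet normal 0.309 -0.940 -0.143
outer loop
vertex -1.265 -0.269 -0.083
vertex -1.378 -0.663 2.272
vertex -2.454 -0.814 0.939
endloop
endfacet
facet normal -0.716 -0.328 0.616
outer loop
vertex -2.454 -0.814 0.939
vertex -1.835 0.729 2.483
vertex -2.911 0.578 1.15
endloop
endfacet
facet normal -0.626 -0.088 -0.775
outer loop
vertex -2.911 0.578 1.15
vertex -1.265 -0.269 -0.083
vertex -2.454 -0.814 0.939
endloop
endfacet
facet normal 0.626 0.088 0.775
outer loop
vertex -1.378 -0.663 2.272
vertex -0.646 1.274 1.461
vertex -1.835 0.729 2.483
endloop
endfacet
facet normal 0.309 -0.940 -0.143
outer loop
vertex -0.189 -0.118 1.25
vertex -1.378 -0.663 2.272
vertex -1.265 -0.269 -0.083
endloop
endfacet
facet normal 0.626 0.088 0.775
outer loop
vertex -0.189 -0.118 1.25
vertex -0.646 1.274 1.461
vertex -1.378 -0.663 2.272
endloop
endfacet
facet normal -0.309 0.940 0.143
outer loop
vertex -1.835 0.729 2.483
vertex -0.646 1.274 1.461
vertex -2.911 0.578 1.15
endloop
endfacet
facet normal -0.626 -0.088 -0.775
outer loop
vertex -1.722 1.123 0.128
vertex -1.265 -0.269 -0.083
vertex -2.911 0.578 1.15
endloop
endfacet
facet normal -0.309 0.940 0.143
outer loop
vertex -2.911 0.578 1.15
vertex -0.646 1.274 1.461
vertex -1.722 1.123 0.128
endloop
endfacet
facet normal 0.716 0.328 -0.616
outer loop
vertex -1.722 1.123 0.128
vertex -0.189 -0.118 1.25
vertex -1.265 -0.269 -0.083
endloop
endfacet
facet normal 0.716 0.328 -0.616
outer loop
vertex -0.646 1.274 1.461
vertex -0.189 -0.118 1.25
vertex -1.722 1.123 0.128
endloop
endfacet

endsolid


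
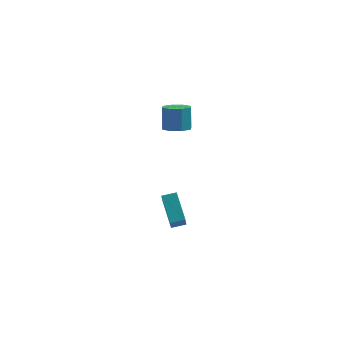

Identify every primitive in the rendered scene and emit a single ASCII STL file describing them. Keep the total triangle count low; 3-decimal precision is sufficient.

solid 
facet normal -0.959 -0.220 -0.178
outer loop
vertex -3.438 1.556 -2.908
vertex -3.411 2.452 -4.16
vertex -2.903 0.076 -3.955
endloop
endfacet
facet normal -0.017 -0.582 0.813
outer loop
vertex -2.069 0.268 -3.8
vertex -3.438 1.556 -2.908
vertex -2.903 0.076 -3.955
endloop
endfacet
facet normal -0.959 -0.220 -0.178
outer loop
vertex -2.903 0.076 -3.955
vertex -3.411 2.452 -4.16
vertex -2.877 0.972 -5.207
endloop
endfacet
facet normal 0.283 -0.783 -0.554
outer loop
vertex -2.877 0.972 -5.207
vertex -2.069 0.268 -3.8
vertex -2.903 0.076 -3.955
endloop
endfacet
facet normal -0.283 0.783 0.554
outer loop
vertex -3.438 1.556 -2.908
vertex -2.577 2.644 -4.005
vertex -3.411 2.452 -4.16
endloop
endfacet
facet normal -0.017 -0.582 0.813
outer loop
vertex -2.603 1.748 -2.753
vertex -3.438 1.556 -2.908
vertex -2.069 0.268 -3.8
endloop
endfacet
facet normal -0.283 0.783 0.554
outer loop
vertex -2.603 1.748 -2.753
vertex -2.577 2.644 -4.005
vertex -3.438 1.556 -2.908
endloop
endfacet
facet normal 0.017 0.582 -0.813
outer loop
vertex -3.411 2.452 -4.16
vertex -2.577 2.644 -4.005
vertex -2.877 0.972 -5.207
endloop
endfacet
facet normal 0.283 -0.783 -0.554
outer loop
vertex -2.042 1.164 -5.052
vertex -2.069 0.268 -3.8
vertex -2.877 0.972 -5.207
endloop
endfacet
facet normal 0.017 0.582 -0.813
outer loop
vertex -2.877 0.972 -5.207
vertex -2.577 2.644 -4.005
vertex -2.042 1.164 -5.052
endloop
endfacet
facet normal 0.959 0.220 0.178
outer loop
vertex -2.042 1.164 -5.052
vertex -2.603 1.748 -2.753
vertex -2.069 0.268 -3.8
endloop
endfacet
facet normal 0.959 0.221 0.178
outer loop
vertex -2.577 2.644 -4.005
vertex -2.603 1.748 -2.753
vertex -2.042 1.164 -5.052
endloop
endfacet
facet normal 0.028 -0.472 -0.881
outer loop
vertex -1.856 1.991 2.514
vertex -2.61 2.288 2.331
vertex -1.831 2.551 2.215
endloop
endfacet
facet normal 0.999 -0.021 0.043
outer loop
vertex -1.856 1.991 2.514
vertex -1.831 2.551 2.215
vertex -1.897 2.675 3.792
endloop
endfacet
facet normal 0.999 -0.021 0.043
outer loop
vertex -1.897 2.675 3.792
vertex -1.831 2.551 2.215
vertex -1.872 3.235 3.493
endloop
endfacet
facet normal -0.028 0.472 0.881
outer loop
vertex -1.897 2.675 3.792
vertex -1.872 3.235 3.493
vertex -2.65 2.972 3.609
endloop
endfacet
facet normal 0.028 -0.472 -0.881
outer loop
vertex -1.831 2.551 2.215
vertex -2.61 2.288 2.331
vertex -2.262 2.957 1.984
endloop
endfacet
facet normal 0.734 0.608 -0.302
outer loop
vertex -1.831 2.551 2.215
vertex -2.262 2.957 1.984
vertex -1.872 3.235 3.493
endloop
endfacet
facet normal 0.734 0.608 -0.302
outer loop
vertex -1.872 3.235 3.493
vertex -2.262 2.957 1.984
vertex -2.303 3.641 3.262
endloop
endfacet
facet normal -0.028 0.472 0.881
outer loop
vertex -1.872 3.235 3.493
vertex -2.303 3.641 3.262
vertex -2.65 2.972 3.609
endloop
endfacet
facet normal 0.028 -0.472 -0.881
outer loop
vertex -2.262 2.957 1.984
vertex -2.61 2.288 2.331
vertex -2.897 2.971 1.956
endloop
endfacet
facet normal 0.040 0.881 -0.470
outer loop
vertex -2.262 2.957 1.984
vertex -2.897 2.971 1.956
vertex -2.303 3.641 3.262
endloop
endfacet
facet normal 0.040 0.881 -0.471
outer loop
vertex -2.303 3.641 3.262
vertex -2.897 2.971 1.956
vertex -2.937 3.655 3.234
endloop
endfacet
facet normal -0.028 0.472 0.881
outer loop
vertex -2.303 3.641 3.262
vertex -2.937 3.655 3.234
vertex -2.65 2.972 3.609
endloop
endfacet
facet normal 0.028 -0.472 -0.881
outer loop
vertex -2.897 2.971 1.956
vertex -2.61 2.288 2.331
vertex -3.363 2.585 2.148
endloop
endfacet
facet normal -0.679 0.639 -0.363
outer loop
vertex -2.897 2.971 1.956
vertex -3.363 2.585 2.148
vertex -2.937 3.655 3.234
endloop
endfacet
facet normal -0.678 0.639 -0.364
outer loop
vertex -2.937 3.655 3.234
vertex -3.363 2.585 2.148
vertex -3.404 3.269 3.426
endloop
endfacet
facet normal -0.028 0.472 0.881
outer loop
vertex -2.937 3.655 3.234
vertex -3.404 3.269 3.426
vertex -2.65 2.972 3.609
endloop
endfacet
facet normal 0.028 -0.472 -0.881
outer loop
vertex -3.363 2.585 2.148
vertex -2.61 2.288 2.331
vertex -3.388 2.025 2.447
endloop
endfacet
facet normal -0.999 0.021 -0.043
outer loop
vertex -3.363 2.585 2.148
vertex -3.388 2.025 2.447
vertex -3.404 3.269 3.426
endloop
endfacet
facet normal -0.999 0.021 -0.043
outer loop
vertex -3.404 3.269 3.426
vertex -3.388 2.025 2.447
vertex -3.429 2.709 3.725
endloop
endfacet
facet normal -0.028 0.472 0.881
outer loop
vertex -3.404 3.269 3.426
vertex -3.429 2.709 3.725
vertex -2.65 2.972 3.609
endloop
endfacet
facet normal 0.028 -0.472 -0.881
outer loop
vertex -3.388 2.025 2.447
vertex -2.61 2.288 2.331
vertex -2.957 1.619 2.678
endloop
endfacet
facet normal -0.734 -0.608 0.302
outer loop
vertex -3.388 2.025 2.447
vertex -2.957 1.619 2.678
vertex -3.429 2.709 3.725
endloop
endfacet
facet normal -0.734 -0.608 0.302
outer loop
vertex -3.429 2.709 3.725
vertex -2.957 1.619 2.678
vertex -2.998 2.303 3.956
endloop
endfacet
facet normal -0.028 0.472 0.881
outer loop
vertex -3.429 2.709 3.725
vertex -2.998 2.303 3.956
vertex -2.65 2.972 3.609
endloop
endfacet
facet normal 0.028 -0.472 -0.881
outer loop
vertex -2.957 1.619 2.678
vertex -2.61 2.288 2.331
vertex -2.323 1.605 2.706
endloop
endfacet
facet normal -0.040 -0.881 0.470
outer loop
vertex -2.957 1.619 2.678
vertex -2.323 1.605 2.706
vertex -2.998 2.303 3.956
endloop
endfacet
facet normal -0.040 -0.881 0.471
outer loop
vertex -2.998 2.303 3.956
vertex -2.323 1.605 2.706
vertex -2.363 2.289 3.984
endloop
endfacet
facet normal -0.028 0.472 0.881
outer loop
vertex -2.998 2.303 3.956
vertex -2.363 2.289 3.984
vertex -2.65 2.972 3.609
endloop
endfacet
facet normal 0.028 -0.472 -0.881
outer loop
vertex -2.323 1.605 2.706
vertex -2.61 2.288 2.331
vertex -1.856 1.991 2.514
endloop
endfacet
facet normal 0.678 -0.639 0.363
outer loop
vertex -2.323 1.605 2.706
vertex -1.856 1.991 2.514
vertex -2.363 2.289 3.984
endloop
endfacet
facet normal 0.679 -0.638 0.363
outer loop
vertex -2.363 2.289 3.984
vertex -1.856 1.991 2.514
vertex -1.897 2.675 3.792
endloop
endfacet
facet normal -0.028 0.472 0.881
outer loop
vertex -2.363 2.289 3.984
vertex -1.897 2.675 3.792
vertex -2.65 2.972 3.609
endloop
endfacet

endsolid


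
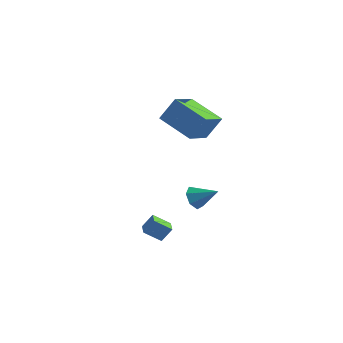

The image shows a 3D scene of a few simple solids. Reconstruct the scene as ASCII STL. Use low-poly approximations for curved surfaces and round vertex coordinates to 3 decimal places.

solid 
facet normal -0.844 -0.143 -0.517
outer loop
vertex -3.435 3.04 -3.843
vertex -3.796 2.791 -3.185
vertex -3.745 3.525 -3.471
endloop
endfacet
facet normal 0.617 0.688 -0.382
outer loop
vertex -3.435 3.04 -3.843
vertex -3.745 3.525 -3.471
vertex -2.504 3.009 -2.395
endloop
endfacet
facet normal -0.844 -0.143 -0.517
outer loop
vertex -3.745 3.525 -3.471
vertex -3.796 2.791 -3.185
vertex -4.093 3.458 -2.884
endloop
endfacet
facet normal 0.199 0.953 0.227
outer loop
vertex -3.745 3.525 -3.471
vertex -4.093 3.458 -2.884
vertex -2.504 3.009 -2.395
endloop
endfacet
facet normal -0.844 -0.143 -0.517
outer loop
vertex -4.093 3.458 -2.884
vertex -3.796 2.791 -3.185
vertex -4.217 2.888 -2.524
endloop
endfacet
facet normal -0.101 0.547 0.831
outer loop
vertex -4.093 3.458 -2.884
vertex -4.217 2.888 -2.524
vertex -2.504 3.009 -2.395
endloop
endfacet
facet normal -0.844 -0.142 -0.517
outer loop
vertex -4.217 2.888 -2.524
vertex -3.796 2.791 -3.185
vertex -4.024 2.245 -2.662
endloop
endfacet
facet normal -0.057 -0.226 0.972
outer loop
vertex -4.217 2.888 -2.524
vertex -4.024 2.245 -2.662
vertex -2.504 3.009 -2.395
endloop
endfacet
facet normal -0.844 -0.143 -0.517
outer loop
vertex -4.024 2.245 -2.662
vertex -3.796 2.791 -3.185
vertex -3.659 2.013 -3.194
endloop
endfacet
facet normal 0.298 -0.783 0.546
outer loop
vertex -4.024 2.245 -2.662
vertex -3.659 2.013 -3.194
vertex -2.504 3.009 -2.395
endloop
endfacet
facet normal -0.844 -0.143 -0.517
outer loop
vertex -3.659 2.013 -3.194
vertex -3.796 2.791 -3.185
vertex -3.397 2.367 -3.719
endloop
endfacet
facet normal 0.697 -0.706 -0.128
outer loop
vertex -3.659 2.013 -3.194
vertex -3.397 2.367 -3.719
vertex -2.504 3.009 -2.395
endloop
endfacet
facet normal -0.844 -0.143 -0.517
outer loop
vertex -3.397 2.367 -3.719
vertex -3.796 2.791 -3.185
vertex -3.435 3.04 -3.843
endloop
endfacet
facet normal 0.839 -0.052 -0.541
outer loop
vertex -3.397 2.367 -3.719
vertex -3.435 3.04 -3.843
vertex -2.504 3.009 -2.395
endloop
endfacet
facet normal -0.588 0.801 -0.112
outer loop
vertex -4.149 -1.915 -2.93
vertex -3.756 -1.519 -2.161
vertex -3.37 -1.433 -3.575
endloop
endfacet
facet normal -0.413 -0.417 -0.810
outer loop
vertex -2.864 -2.121 -3.479
vertex -4.149 -1.915 -2.93
vertex -3.37 -1.433 -3.575
endloop
endfacet
facet normal -0.589 0.800 -0.112
outer loop
vertex -3.37 -1.433 -3.575
vertex -3.756 -1.519 -2.161
vertex -2.978 -1.037 -2.806
endloop
endfacet
facet normal 0.695 0.431 -0.576
outer loop
vertex -2.978 -1.037 -2.806
vertex -2.864 -2.121 -3.479
vertex -3.37 -1.433 -3.575
endloop
endfacet
facet normal -0.695 -0.430 0.577
outer loop
vertex -4.149 -1.915 -2.93
vertex -3.25 -2.207 -2.065
vertex -3.756 -1.519 -2.161
endloop
endfacet
facet normal -0.413 -0.417 -0.810
outer loop
vertex -3.642 -2.603 -2.834
vertex -4.149 -1.915 -2.93
vertex -2.864 -2.121 -3.479
endloop
endfacet
facet normal -0.694 -0.431 0.576
outer loop
vertex -3.642 -2.603 -2.834
vertex -3.25 -2.207 -2.065
vertex -4.149 -1.915 -2.93
endloop
endfacet
facet normal 0.413 0.417 0.810
outer loop
vertex -3.756 -1.519 -2.161
vertex -3.25 -2.207 -2.065
vertex -2.978 -1.037 -2.806
endloop
endfacet
facet normal 0.694 0.431 -0.577
outer loop
vertex -2.471 -1.725 -2.71
vertex -2.864 -2.121 -3.479
vertex -2.978 -1.037 -2.806
endloop
endfacet
facet normal 0.413 0.417 0.810
outer loop
vertex -2.978 -1.037 -2.806
vertex -3.25 -2.207 -2.065
vertex -2.471 -1.725 -2.71
endloop
endfacet
facet normal 0.589 -0.801 0.112
outer loop
vertex -2.471 -1.725 -2.71
vertex -3.642 -2.603 -2.834
vertex -2.864 -2.121 -3.479
endloop
endfacet
facet normal 0.588 -0.801 0.112
outer loop
vertex -3.25 -2.207 -2.065
vertex -3.642 -2.603 -2.834
vertex -2.471 -1.725 -2.71
endloop
endfacet
facet normal -0.384 -0.383 -0.840
outer loop
vertex -4.848 0.936 3.465
vertex -4.867 2.659 2.689
vertex -2.845 0.612 2.697
endloop
endfacet
facet normal 0.010 -0.912 0.411
outer loop
vertex -2.253 1.201 3.991
vertex -4.848 0.936 3.465
vertex -2.845 0.612 2.697
endloop
endfacet
facet normal -0.384 -0.383 -0.840
outer loop
vertex -2.845 0.612 2.697
vertex -4.867 2.659 2.689
vertex -2.863 2.335 1.921
endloop
endfacet
facet normal 0.923 -0.150 -0.354
outer loop
vertex -2.863 2.335 1.921
vertex -2.253 1.201 3.991
vertex -2.845 0.612 2.697
endloop
endfacet
facet normal -0.923 0.149 0.354
outer loop
vertex -4.848 0.936 3.465
vertex -4.275 3.248 3.983
vertex -4.867 2.659 2.689
endloop
endfacet
facet normal 0.010 -0.912 0.411
outer loop
vertex -4.257 1.525 4.759
vertex -4.848 0.936 3.465
vertex -2.253 1.201 3.991
endloop
endfacet
facet normal -0.923 0.150 0.354
outer loop
vertex -4.257 1.525 4.759
vertex -4.275 3.248 3.983
vertex -4.848 0.936 3.465
endloop
endfacet
facet normal -0.010 0.912 -0.411
outer loop
vertex -4.867 2.659 2.689
vertex -4.275 3.248 3.983
vertex -2.863 2.335 1.921
endloop
endfacet
facet normal 0.923 -0.149 -0.354
outer loop
vertex -2.272 2.924 3.215
vertex -2.253 1.201 3.991
vertex -2.863 2.335 1.921
endloop
endfacet
facet normal -0.010 0.912 -0.411
outer loop
vertex -2.863 2.335 1.921
vertex -4.275 3.248 3.983
vertex -2.272 2.924 3.215
endloop
endfacet
facet normal 0.384 0.383 0.840
outer loop
vertex -2.272 2.924 3.215
vertex -4.257 1.525 4.759
vertex -2.253 1.201 3.991
endloop
endfacet
facet normal 0.384 0.382 0.840
outer loop
vertex -4.275 3.248 3.983
vertex -4.257 1.525 4.759
vertex -2.272 2.924 3.215
endloop
endfacet

endsolid


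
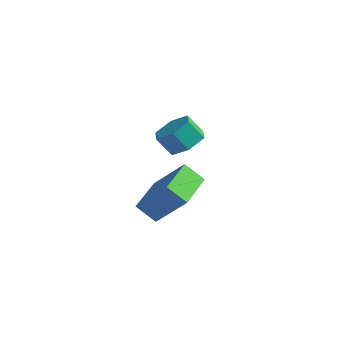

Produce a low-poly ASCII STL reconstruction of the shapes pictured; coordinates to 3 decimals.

solid 
facet normal 0.463 0.353 -0.813
outer loop
vertex -2.966 0.087 1.869
vertex -3.585 0.737 1.799
vertex -2.839 0.876 2.284
endloop
endfacet
facet normal 0.875 -0.328 0.356
outer loop
vertex -2.966 0.087 1.869
vertex -2.839 0.876 2.284
vertex -3.457 -0.287 2.731
endloop
endfacet
facet normal 0.875 -0.328 0.356
outer loop
vertex -3.457 -0.287 2.731
vertex -2.839 0.876 2.284
vertex -3.33 0.502 3.146
endloop
endfacet
facet normal -0.463 -0.353 0.813
outer loop
vertex -3.457 -0.287 2.731
vertex -3.33 0.502 3.146
vertex -4.075 0.363 2.661
endloop
endfacet
facet normal 0.463 0.353 -0.813
outer loop
vertex -2.839 0.876 2.284
vertex -3.585 0.737 1.799
vertex -3.458 1.526 2.214
endloop
endfacet
facet normal 0.560 0.595 0.577
outer loop
vertex -2.839 0.876 2.284
vertex -3.458 1.526 2.214
vertex -3.33 0.502 3.146
endloop
endfacet
facet normal 0.560 0.595 0.577
outer loop
vertex -3.33 0.502 3.146
vertex -3.458 1.526 2.214
vertex -3.948 1.152 3.075
endloop
endfacet
facet normal -0.464 -0.352 0.813
outer loop
vertex -3.33 0.502 3.146
vertex -3.948 1.152 3.075
vertex -4.075 0.363 2.661
endloop
endfacet
facet normal 0.463 0.353 -0.813
outer loop
vertex -3.458 1.526 2.214
vertex -3.585 0.737 1.799
vertex -4.203 1.387 1.729
endloop
endfacet
facet normal -0.316 0.923 0.221
outer loop
vertex -3.458 1.526 2.214
vertex -4.203 1.387 1.729
vertex -3.948 1.152 3.075
endloop
endfacet
facet normal -0.315 0.923 0.221
outer loop
vertex -3.948 1.152 3.075
vertex -4.203 1.387 1.729
vertex -4.694 1.013 2.591
endloop
endfacet
facet normal -0.462 -0.353 0.814
outer loop
vertex -3.948 1.152 3.075
vertex -4.694 1.013 2.591
vertex -4.075 0.363 2.661
endloop
endfacet
facet normal 0.463 0.353 -0.813
outer loop
vertex -4.203 1.387 1.729
vertex -3.585 0.737 1.799
vertex -4.33 0.598 1.314
endloop
endfacet
facet normal -0.875 0.328 -0.356
outer loop
vertex -4.203 1.387 1.729
vertex -4.33 0.598 1.314
vertex -4.694 1.013 2.591
endloop
endfacet
facet normal -0.875 0.328 -0.356
outer loop
vertex -4.694 1.013 2.591
vertex -4.33 0.598 1.314
vertex -4.821 0.224 2.176
endloop
endfacet
facet normal -0.463 -0.353 0.813
outer loop
vertex -4.694 1.013 2.591
vertex -4.821 0.224 2.176
vertex -4.075 0.363 2.661
endloop
endfacet
facet normal 0.464 0.352 -0.813
outer loop
vertex -4.33 0.598 1.314
vertex -3.585 0.737 1.799
vertex -3.712 -0.052 1.385
endloop
endfacet
facet normal -0.560 -0.595 -0.577
outer loop
vertex -4.33 0.598 1.314
vertex -3.712 -0.052 1.385
vertex -4.821 0.224 2.176
endloop
endfacet
facet normal -0.560 -0.595 -0.577
outer loop
vertex -4.821 0.224 2.176
vertex -3.712 -0.052 1.385
vertex -4.202 -0.426 2.246
endloop
endfacet
facet normal -0.463 -0.353 0.813
outer loop
vertex -4.821 0.224 2.176
vertex -4.202 -0.426 2.246
vertex -4.075 0.363 2.661
endloop
endfacet
facet normal 0.462 0.353 -0.814
outer loop
vertex -3.712 -0.052 1.385
vertex -3.585 0.737 1.799
vertex -2.966 0.087 1.869
endloop
endfacet
facet normal 0.315 -0.923 -0.221
outer loop
vertex -3.712 -0.052 1.385
vertex -2.966 0.087 1.869
vertex -4.202 -0.426 2.246
endloop
endfacet
facet normal 0.316 -0.923 -0.221
outer loop
vertex -4.202 -0.426 2.246
vertex -2.966 0.087 1.869
vertex -3.457 -0.287 2.731
endloop
endfacet
facet normal -0.463 -0.353 0.813
outer loop
vertex -4.202 -0.426 2.246
vertex -3.457 -0.287 2.731
vertex -4.075 0.363 2.661
endloop
endfacet
facet normal -0.644 -0.341 0.684
outer loop
vertex -0.055 -4.541 2.643
vertex -0.76 -2.728 2.884
vertex -1.29 -4.847 1.328
endloop
endfacet
facet normal 0.360 -0.925 -0.123
outer loop
vertex -0.62 -4.492 0.616
vertex -0.055 -4.541 2.643
vertex -1.29 -4.847 1.328
endloop
endfacet
facet normal -0.644 -0.341 0.684
outer loop
vertex -1.29 -4.847 1.328
vertex -0.76 -2.728 2.884
vertex -1.995 -3.034 1.569
endloop
endfacet
facet normal -0.675 -0.167 -0.719
outer loop
vertex -1.995 -3.034 1.569
vertex -0.62 -4.492 0.616
vertex -1.29 -4.847 1.328
endloop
endfacet
facet normal 0.675 0.167 0.719
outer loop
vertex -0.055 -4.541 2.643
vertex -0.09 -2.373 2.172
vertex -0.76 -2.728 2.884
endloop
endfacet
facet normal 0.360 -0.925 -0.123
outer loop
vertex 0.615 -4.186 1.931
vertex -0.055 -4.541 2.643
vertex -0.62 -4.492 0.616
endloop
endfacet
facet normal 0.675 0.167 0.719
outer loop
vertex 0.615 -4.186 1.931
vertex -0.09 -2.373 2.172
vertex -0.055 -4.541 2.643
endloop
endfacet
facet normal -0.360 0.925 0.123
outer loop
vertex -0.76 -2.728 2.884
vertex -0.09 -2.373 2.172
vertex -1.995 -3.034 1.569
endloop
endfacet
facet normal -0.675 -0.167 -0.719
outer loop
vertex -1.325 -2.679 0.857
vertex -0.62 -4.492 0.616
vertex -1.995 -3.034 1.569
endloop
endfacet
facet normal -0.360 0.925 0.123
outer loop
vertex -1.995 -3.034 1.569
vertex -0.09 -2.373 2.172
vertex -1.325 -2.679 0.857
endloop
endfacet
facet normal 0.644 0.341 -0.684
outer loop
vertex -1.325 -2.679 0.857
vertex 0.615 -4.186 1.931
vertex -0.62 -4.492 0.616
endloop
endfacet
facet normal 0.644 0.341 -0.684
outer loop
vertex -0.09 -2.373 2.172
vertex 0.615 -4.186 1.931
vertex -1.325 -2.679 0.857
endloop
endfacet

endsolid


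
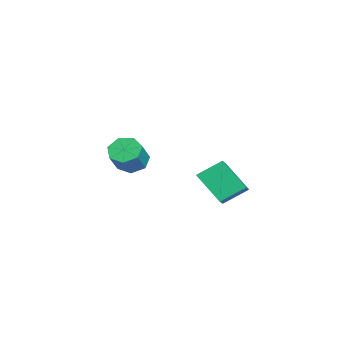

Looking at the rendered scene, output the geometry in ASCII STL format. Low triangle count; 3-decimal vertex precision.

solid 
facet normal -0.698 0.203 -0.687
outer loop
vertex -3.888 -1.254 1.079
vertex -4.581 -1.199 1.799
vertex -4.005 -0.469 1.43
endloop
endfacet
facet normal 0.704 0.375 -0.603
outer loop
vertex -3.888 -1.254 1.079
vertex -4.005 -0.469 1.43
vertex -2.647 -1.617 2.302
endloop
endfacet
facet normal 0.704 0.374 -0.604
outer loop
vertex -2.647 -1.617 2.302
vertex -4.005 -0.469 1.43
vertex -2.763 -0.832 2.653
endloop
endfacet
facet normal 0.697 -0.204 0.687
outer loop
vertex -2.647 -1.617 2.302
vertex -2.763 -0.832 2.653
vertex -3.339 -1.561 3.021
endloop
endfacet
facet normal -0.698 0.204 -0.687
outer loop
vertex -4.005 -0.469 1.43
vertex -4.581 -1.199 1.799
vertex -4.555 -0.233 2.059
endloop
endfacet
facet normal 0.334 0.940 -0.060
outer loop
vertex -4.005 -0.469 1.43
vertex -4.555 -0.233 2.059
vertex -2.763 -0.832 2.653
endloop
endfacet
facet normal 0.334 0.940 -0.061
outer loop
vertex -2.763 -0.832 2.653
vertex -4.555 -0.233 2.059
vertex -3.313 -0.596 3.281
endloop
endfacet
facet normal 0.697 -0.204 0.687
outer loop
vertex -2.763 -0.832 2.653
vertex -3.313 -0.596 3.281
vertex -3.339 -1.561 3.021
endloop
endfacet
facet normal -0.697 0.204 -0.687
outer loop
vertex -4.555 -0.233 2.059
vertex -4.581 -1.199 1.799
vertex -5.124 -0.724 2.491
endloop
endfacet
facet normal -0.287 0.798 0.529
outer loop
vertex -4.555 -0.233 2.059
vertex -5.124 -0.724 2.491
vertex -3.313 -0.596 3.281
endloop
endfacet
facet normal -0.287 0.799 0.528
outer loop
vertex -3.313 -0.596 3.281
vertex -5.124 -0.724 2.491
vertex -3.883 -1.087 3.714
endloop
endfacet
facet normal 0.697 -0.204 0.687
outer loop
vertex -3.313 -0.596 3.281
vertex -3.883 -1.087 3.714
vertex -3.339 -1.561 3.021
endloop
endfacet
facet normal -0.697 0.204 -0.687
outer loop
vertex -5.124 -0.724 2.491
vertex -4.581 -1.199 1.799
vertex -5.285 -1.573 2.402
endloop
endfacet
facet normal -0.692 0.056 0.719
outer loop
vertex -5.124 -0.724 2.491
vertex -5.285 -1.573 2.402
vertex -3.883 -1.087 3.714
endloop
endfacet
facet normal -0.692 0.055 0.719
outer loop
vertex -3.883 -1.087 3.714
vertex -5.285 -1.573 2.402
vertex -4.043 -1.936 3.625
endloop
endfacet
facet normal 0.698 -0.203 0.687
outer loop
vertex -3.883 -1.087 3.714
vertex -4.043 -1.936 3.625
vertex -3.339 -1.561 3.021
endloop
endfacet
facet normal -0.697 0.204 -0.687
outer loop
vertex -5.285 -1.573 2.402
vertex -4.581 -1.199 1.799
vertex -4.915 -2.139 1.859
endloop
endfacet
facet normal -0.576 -0.730 0.368
outer loop
vertex -5.285 -1.573 2.402
vertex -4.915 -2.139 1.859
vertex -4.043 -1.936 3.625
endloop
endfacet
facet normal -0.576 -0.730 0.368
outer loop
vertex -4.043 -1.936 3.625
vertex -4.915 -2.139 1.859
vertex -3.673 -2.502 3.082
endloop
endfacet
facet normal 0.698 -0.203 0.687
outer loop
vertex -4.043 -1.936 3.625
vertex -3.673 -2.502 3.082
vertex -3.339 -1.561 3.021
endloop
endfacet
facet normal -0.698 0.204 -0.687
outer loop
vertex -4.915 -2.139 1.859
vertex -4.581 -1.199 1.799
vertex -4.294 -1.997 1.27
endloop
endfacet
facet normal -0.026 -0.965 -0.260
outer loop
vertex -4.915 -2.139 1.859
vertex -4.294 -1.997 1.27
vertex -3.673 -2.502 3.082
endloop
endfacet
facet normal -0.026 -0.965 -0.260
outer loop
vertex -3.673 -2.502 3.082
vertex -4.294 -1.997 1.27
vertex -3.052 -2.36 2.493
endloop
endfacet
facet normal 0.698 -0.203 0.687
outer loop
vertex -3.673 -2.502 3.082
vertex -3.052 -2.36 2.493
vertex -3.339 -1.561 3.021
endloop
endfacet
facet normal -0.697 0.205 -0.687
outer loop
vertex -4.294 -1.997 1.27
vertex -4.581 -1.199 1.799
vertex -3.888 -1.254 1.079
endloop
endfacet
facet normal 0.543 -0.475 -0.693
outer loop
vertex -4.294 -1.997 1.27
vertex -3.888 -1.254 1.079
vertex -3.052 -2.36 2.493
endloop
endfacet
facet normal 0.544 -0.474 -0.692
outer loop
vertex -3.052 -2.36 2.493
vertex -3.888 -1.254 1.079
vertex -2.647 -1.617 2.302
endloop
endfacet
facet normal 0.697 -0.204 0.687
outer loop
vertex -3.052 -2.36 2.493
vertex -2.647 -1.617 2.302
vertex -3.339 -1.561 3.021
endloop
endfacet
facet normal -0.469 -0.556 0.686
outer loop
vertex 2.275 3.668 4.205
vertex 1.405 3.825 3.737
vertex 2.525 2.338 3.297
endloop
endfacet
facet normal 0.869 -0.157 0.469
outer loop
vertex 3.535 3.535 1.823
vertex 2.275 3.668 4.205
vertex 2.525 2.338 3.297
endloop
endfacet
facet normal -0.470 -0.557 0.685
outer loop
vertex 2.525 2.338 3.297
vertex 1.405 3.825 3.737
vertex 1.656 2.495 2.828
endloop
endfacet
facet normal 0.153 -0.816 -0.557
outer loop
vertex 1.656 2.495 2.828
vertex 3.535 3.535 1.823
vertex 2.525 2.338 3.297
endloop
endfacet
facet normal -0.153 0.816 0.558
outer loop
vertex 2.275 3.668 4.205
vertex 2.415 5.022 2.263
vertex 1.405 3.825 3.737
endloop
endfacet
facet normal 0.869 -0.156 0.469
outer loop
vertex 3.284 4.865 2.732
vertex 2.275 3.668 4.205
vertex 3.535 3.535 1.823
endloop
endfacet
facet normal -0.154 0.816 0.558
outer loop
vertex 3.284 4.865 2.732
vertex 2.415 5.022 2.263
vertex 2.275 3.668 4.205
endloop
endfacet
facet normal -0.869 0.156 -0.469
outer loop
vertex 1.405 3.825 3.737
vertex 2.415 5.022 2.263
vertex 1.656 2.495 2.828
endloop
endfacet
facet normal 0.153 -0.816 -0.558
outer loop
vertex 2.665 3.692 1.355
vertex 3.535 3.535 1.823
vertex 1.656 2.495 2.828
endloop
endfacet
facet normal -0.870 0.156 -0.469
outer loop
vertex 1.656 2.495 2.828
vertex 2.415 5.022 2.263
vertex 2.665 3.692 1.355
endloop
endfacet
facet normal 0.469 0.557 -0.685
outer loop
vertex 2.665 3.692 1.355
vertex 3.284 4.865 2.732
vertex 3.535 3.535 1.823
endloop
endfacet
facet normal 0.470 0.556 -0.685
outer loop
vertex 2.415 5.022 2.263
vertex 3.284 4.865 2.732
vertex 2.665 3.692 1.355
endloop
endfacet

endsolid


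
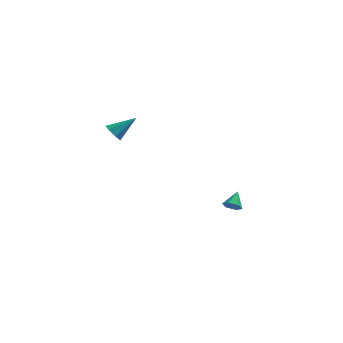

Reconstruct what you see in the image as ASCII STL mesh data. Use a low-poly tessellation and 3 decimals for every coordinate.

solid 
facet normal -0.188 -0.806 -0.561
outer loop
vertex 4.101 3.228 -3.789
vertex 3.754 3.509 -4.076
vertex 4.264 3.49 -4.22
endloop
endfacet
facet normal 0.928 0.034 0.372
outer loop
vertex 4.101 3.228 -3.789
vertex 4.264 3.49 -4.22
vertex 3.946 4.331 -3.504
endloop
endfacet
facet normal -0.188 -0.807 -0.560
outer loop
vertex 4.264 3.49 -4.22
vertex 3.754 3.509 -4.076
vertex 3.917 3.77 -4.507
endloop
endfacet
facet normal 0.745 0.573 -0.342
outer loop
vertex 4.264 3.49 -4.22
vertex 3.917 3.77 -4.507
vertex 3.946 4.331 -3.504
endloop
endfacet
facet normal -0.189 -0.807 -0.560
outer loop
vertex 3.917 3.77 -4.507
vertex 3.754 3.509 -4.076
vertex 3.408 3.789 -4.363
endloop
endfacet
facet normal -0.104 0.869 -0.483
outer loop
vertex 3.917 3.77 -4.507
vertex 3.408 3.789 -4.363
vertex 3.946 4.331 -3.504
endloop
endfacet
facet normal -0.187 -0.806 -0.561
outer loop
vertex 3.408 3.789 -4.363
vertex 3.754 3.509 -4.076
vertex 3.244 3.527 -3.932
endloop
endfacet
facet normal -0.773 0.628 0.088
outer loop
vertex 3.408 3.789 -4.363
vertex 3.244 3.527 -3.932
vertex 3.946 4.331 -3.504
endloop
endfacet
facet normal -0.187 -0.807 -0.561
outer loop
vertex 3.244 3.527 -3.932
vertex 3.754 3.509 -4.076
vertex 3.591 3.247 -3.645
endloop
endfacet
facet normal -0.591 0.089 0.802
outer loop
vertex 3.244 3.527 -3.932
vertex 3.591 3.247 -3.645
vertex 3.946 4.331 -3.504
endloop
endfacet
facet normal -0.188 -0.806 -0.561
outer loop
vertex 3.591 3.247 -3.645
vertex 3.754 3.509 -4.076
vertex 4.101 3.228 -3.789
endloop
endfacet
facet normal 0.259 -0.207 0.943
outer loop
vertex 3.591 3.247 -3.645
vertex 4.101 3.228 -3.789
vertex 3.946 4.331 -3.504
endloop
endfacet
facet normal -0.727 -0.386 -0.568
outer loop
vertex -1.403 0.384 2.441
vertex -1.702 0.257 2.91
vertex -1.713 0.735 2.599
endloop
endfacet
facet normal 0.512 0.685 -0.518
outer loop
vertex -1.403 0.384 2.441
vertex -1.713 0.735 2.599
vertex -0.678 0.803 3.71
endloop
endfacet
facet normal -0.727 -0.386 -0.568
outer loop
vertex -1.713 0.735 2.599
vertex -1.702 0.257 2.91
vertex -2.015 0.727 2.991
endloop
endfacet
facet normal -0.048 0.999 -0.017
outer loop
vertex -1.713 0.735 2.599
vertex -2.015 0.727 2.991
vertex -0.678 0.803 3.71
endloop
endfacet
facet normal -0.727 -0.386 -0.569
outer loop
vertex -2.015 0.727 2.991
vertex -1.702 0.257 2.91
vertex -2.081 0.365 3.321
endloop
endfacet
facet normal -0.385 0.659 0.646
outer loop
vertex -2.015 0.727 2.991
vertex -2.081 0.365 3.321
vertex -0.678 0.803 3.71
endloop
endfacet
facet normal -0.726 -0.386 -0.568
outer loop
vertex -2.081 0.365 3.321
vertex -1.702 0.257 2.91
vertex -1.862 -0.078 3.342
endloop
endfacet
facet normal -0.245 -0.075 0.967
outer loop
vertex -2.081 0.365 3.321
vertex -1.862 -0.078 3.342
vertex -0.678 0.803 3.71
endloop
endfacet
facet normal -0.726 -0.387 -0.569
outer loop
vertex -1.862 -0.078 3.342
vertex -1.702 0.257 2.91
vertex -1.522 -0.268 3.037
endloop
endfacet
facet normal 0.268 -0.655 0.707
outer loop
vertex -1.862 -0.078 3.342
vertex -1.522 -0.268 3.037
vertex -0.678 0.803 3.71
endloop
endfacet
facet normal -0.727 -0.387 -0.567
outer loop
vertex -1.522 -0.268 3.037
vertex -1.702 0.257 2.91
vertex -1.318 -0.063 2.636
endloop
endfacet
facet normal 0.765 -0.641 0.061
outer loop
vertex -1.522 -0.268 3.037
vertex -1.318 -0.063 2.636
vertex -0.678 0.803 3.71
endloop
endfacet
facet normal -0.727 -0.386 -0.568
outer loop
vertex -1.318 -0.063 2.636
vertex -1.702 0.257 2.91
vertex -1.403 0.384 2.441
endloop
endfacet
facet normal 0.874 -0.045 -0.484
outer loop
vertex -1.318 -0.063 2.636
vertex -1.403 0.384 2.441
vertex -0.678 0.803 3.71
endloop
endfacet

endsolid


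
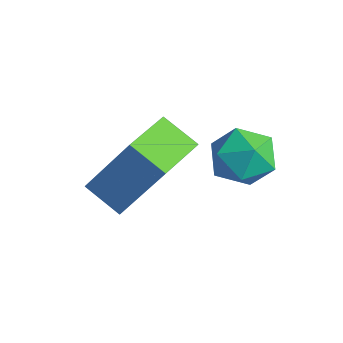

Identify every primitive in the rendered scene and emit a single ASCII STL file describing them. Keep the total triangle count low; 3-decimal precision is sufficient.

solid 
facet normal -0.402 -0.326 -0.856
outer loop
vertex -0.67 -4.423 0.874
vertex -1.363 -3.083 0.689
vertex 0.188 -4.055 0.331
endloop
endfacet
facet normal 0.456 -0.882 0.122
outer loop
vertex 1.023 -3.377 2.111
vertex -0.67 -4.423 0.874
vertex 0.188 -4.055 0.331
endloop
endfacet
facet normal -0.402 -0.326 -0.856
outer loop
vertex 0.188 -4.055 0.331
vertex -1.363 -3.083 0.689
vertex -0.505 -2.715 0.146
endloop
endfacet
facet normal 0.794 0.341 -0.503
outer loop
vertex -0.505 -2.715 0.146
vertex 1.023 -3.377 2.111
vertex 0.188 -4.055 0.331
endloop
endfacet
facet normal -0.794 -0.341 0.503
outer loop
vertex -0.67 -4.423 0.874
vertex -0.528 -2.405 2.469
vertex -1.363 -3.083 0.689
endloop
endfacet
facet normal 0.456 -0.882 0.122
outer loop
vertex 0.165 -3.745 2.654
vertex -0.67 -4.423 0.874
vertex 1.023 -3.377 2.111
endloop
endfacet
facet normal -0.794 -0.341 0.503
outer loop
vertex 0.165 -3.745 2.654
vertex -0.528 -2.405 2.469
vertex -0.67 -4.423 0.874
endloop
endfacet
facet normal -0.456 0.882 -0.122
outer loop
vertex -1.363 -3.083 0.689
vertex -0.528 -2.405 2.469
vertex -0.505 -2.715 0.146
endloop
endfacet
facet normal 0.794 0.341 -0.503
outer loop
vertex 0.33 -2.037 1.926
vertex 1.023 -3.377 2.111
vertex -0.505 -2.715 0.146
endloop
endfacet
facet normal -0.456 0.882 -0.122
outer loop
vertex -0.505 -2.715 0.146
vertex -0.528 -2.405 2.469
vertex 0.33 -2.037 1.926
endloop
endfacet
facet normal 0.402 0.326 0.856
outer loop
vertex 0.33 -2.037 1.926
vertex 0.165 -3.745 2.654
vertex 1.023 -3.377 2.111
endloop
endfacet
facet normal 0.402 0.326 0.856
outer loop
vertex -0.528 -2.405 2.469
vertex 0.165 -3.745 2.654
vertex 0.33 -2.037 1.926
endloop
endfacet
facet normal -0.878 0.099 0.468
outer loop
vertex 1.006 -1.266 2.423
vertex 0.911 -2.102 2.422
vertex 1.297 -1.724 3.067
endloop
endfacet
facet normal -0.436 0.629 0.644
outer loop
vertex 1.006 -1.266 2.423
vertex 1.297 -1.724 3.067
vertex 1.757 -1.09 2.759
endloop
endfacet
facet normal -0.247 0.968 0.045
outer loop
vertex 1.006 -1.266 2.423
vertex 1.757 -1.09 2.759
vertex 1.656 -1.077 1.924
endloop
endfacet
facet normal -0.574 0.646 -0.503
outer loop
vertex 1.006 -1.266 2.423
vertex 1.656 -1.077 1.924
vertex 1.133 -1.703 1.716
endloop
endfacet
facet normal -0.964 0.110 -0.241
outer loop
vertex 1.006 -1.266 2.423
vertex 1.133 -1.703 1.716
vertex 0.911 -2.102 2.422
endloop
endfacet
facet normal 0.153 0.340 0.928
outer loop
vertex 1.757 -1.09 2.759
vertex 1.297 -1.724 3.067
vertex 2.127 -1.817 2.964
endloop
endfacet
facet normal -0.565 -0.519 0.642
outer loop
vertex 1.297 -1.724 3.067
vertex 0.911 -2.102 2.422
vertex 1.604 -2.443 2.756
endloop
endfacet
facet normal -0.704 -0.500 -0.504
outer loop
vertex 0.911 -2.102 2.422
vertex 1.133 -1.703 1.716
vertex 1.503 -2.43 1.921
endloop
endfacet
facet normal -0.074 0.369 -0.926
outer loop
vertex 1.133 -1.703 1.716
vertex 1.656 -1.077 1.924
vertex 1.963 -1.796 1.613
endloop
endfacet
facet normal 0.457 0.888 -0.041
outer loop
vertex 1.656 -1.077 1.924
vertex 1.757 -1.09 2.759
vertex 2.349 -1.418 2.258
endloop
endfacet
facet normal 0.574 -0.646 0.503
outer loop
vertex 2.254 -2.254 2.257
vertex 2.127 -1.817 2.964
vertex 1.604 -2.443 2.756
endloop
endfacet
facet normal 0.247 -0.968 -0.045
outer loop
vertex 2.254 -2.254 2.257
vertex 1.604 -2.443 2.756
vertex 1.503 -2.43 1.921
endloop
endfacet
facet normal 0.436 -0.629 -0.644
outer loop
vertex 2.254 -2.254 2.257
vertex 1.503 -2.43 1.921
vertex 1.963 -1.796 1.613
endloop
endfacet
facet normal 0.878 -0.099 -0.468
outer loop
vertex 2.254 -2.254 2.257
vertex 1.963 -1.796 1.613
vertex 2.349 -1.418 2.258
endloop
endfacet
facet normal 0.964 -0.110 0.241
outer loop
vertex 2.254 -2.254 2.257
vertex 2.349 -1.418 2.258
vertex 2.127 -1.817 2.964
endloop
endfacet
facet normal 0.074 -0.369 0.926
outer loop
vertex 1.604 -2.443 2.756
vertex 2.127 -1.817 2.964
vertex 1.297 -1.724 3.067
endloop
endfacet
facet normal -0.457 -0.888 0.041
outer loop
vertex 1.503 -2.43 1.921
vertex 1.604 -2.443 2.756
vertex 0.911 -2.102 2.422
endloop
endfacet
facet normal -0.153 -0.340 -0.928
outer loop
vertex 1.963 -1.796 1.613
vertex 1.503 -2.43 1.921
vertex 1.133 -1.703 1.716
endloop
endfacet
facet normal 0.565 0.519 -0.642
outer loop
vertex 2.349 -1.418 2.258
vertex 1.963 -1.796 1.613
vertex 1.656 -1.077 1.924
endloop
endfacet
facet normal 0.704 0.500 0.504
outer loop
vertex 2.127 -1.817 2.964
vertex 2.349 -1.418 2.258
vertex 1.757 -1.09 2.759
endloop
endfacet

endsolid
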